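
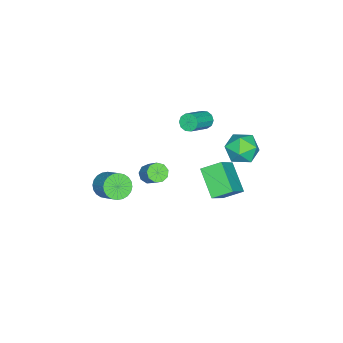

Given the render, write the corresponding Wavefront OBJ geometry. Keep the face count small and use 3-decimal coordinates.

v -4.512 2.008 -0.727
v -3.793 2.09 0.242
v -4.007 0.13 -0.942
v -3.288 0.212 0.027
v -4.489 0.263 0.159
v -4.801 1.424 0.292
v -2.999 0.796 -0.992
v -3.311 1.957 -0.859
v -2.858 1.341 0.078
v -3.778 1.012 0.789
v -4.022 1.208 -1.489
v -4.942 0.879 -0.778
v 2.405 -2.15 1.676
v 2.763 -2.678 1.881
v 3.353 -1.878 2.909
v 2.995 -1.35 2.704
v 2.997 -2.443 1.564
v 3.587 -1.644 2.593
v 2.954 -2.071 1.3
v 3.544 -1.272 2.329
v 2.654 -1.736 1.211
v 3.244 -0.937 2.24
v 2.238 -1.594 1.34
v 2.828 -0.795 2.369
v 1.9 -1.713 1.626
v 2.489 -0.913 2.655
v 1.798 -2.035 1.935
v 2.388 -1.236 2.964
v 1.98 -2.412 2.123
v 2.57 -1.612 3.151
v 2.362 -2.665 2.101
v 2.951 -1.866 3.13
v 3.425 -4.431 0.574
v 4.157 -4.955 0.574
v 4.947 -3.853 1.665
v 4.215 -3.329 1.666
v 4.227 -4.739 0.305
v 5.016 -3.637 1.396
v 4.175 -4.476 0.078
v 4.964 -3.375 1.169
v 4.008 -4.207 -0.074
v 4.798 -3.105 1.018
v 3.753 -3.971 -0.127
v 4.543 -2.87 0.964
v 3.448 -3.806 -0.073
v 4.238 -2.704 1.018
v 3.139 -3.736 0.079
v 3.929 -2.634 1.17
v 2.874 -3.771 0.307
v 3.664 -2.67 1.398
v 2.693 -3.907 0.575
v 3.483 -2.805 1.666
v 2.624 -4.123 0.844
v 3.413 -3.021 1.935
v 2.676 -4.385 1.071
v 3.465 -3.284 2.162
v 2.842 -4.655 1.222
v 3.632 -3.553 2.314
v 3.097 -4.89 1.276
v 3.887 -3.789 2.367
v 3.402 -5.056 1.222
v 4.192 -3.954 2.313
v 3.711 -5.126 1.07
v 4.501 -4.024 2.161
v 3.976 -5.09 0.842
v 4.766 -3.989 1.933
v -2.981 -1.013 2.488
v -2.643 -1.06 1.946
v -1.082 -1.414 2.95
v -1.419 -1.367 3.492
v -2.633 -0.682 2.064
v -1.072 -1.037 3.068
v -2.756 -0.431 2.344
v -1.195 -0.785 3.348
v -2.965 -0.402 2.679
v -1.403 -0.756 3.683
v -3.18 -0.607 2.941
v -1.618 -0.961 3.945
v -3.318 -0.966 3.03
v -1.757 -1.32 4.034
v -3.328 -1.343 2.912
v -1.767 -1.698 3.916
v -3.205 -1.595 2.632
v -1.644 -1.949 3.636
v -2.997 -1.624 2.297
v -1.435 -1.978 3.301
v -2.782 -1.419 2.035
v -1.22 -1.773 3.039
v -1.543 0.888 -3.297
v -2.789 -0.398 -2.07
v -2.078 2.022 -2.651
v -3.323 0.736 -1.424
v 0.003 0.784 -1.836
v -1.242 -0.502 -0.609
v -0.531 1.918 -1.19
v -1.777 0.632 0.037
f 1 12 6
f 1 6 2
f 1 2 8
f 1 8 11
f 1 11 12
f 2 6 10
f 6 12 5
f 12 11 3
f 11 8 7
f 8 2 9
f 4 10 5
f 4 5 3
f 4 3 7
f 4 7 9
f 4 9 10
f 5 10 6
f 3 5 12
f 7 3 11
f 9 7 8
f 10 9 2
f 14 13 17
f 14 17 15
f 15 17 18
f 15 18 16
f 17 13 19
f 17 19 18
f 18 19 20
f 18 20 16
f 19 13 21
f 19 21 20
f 20 21 22
f 20 22 16
f 21 13 23
f 21 23 22
f 22 23 24
f 22 24 16
f 23 13 25
f 23 25 24
f 24 25 26
f 24 26 16
f 25 13 27
f 25 27 26
f 26 27 28
f 26 28 16
f 27 13 29
f 27 29 28
f 28 29 30
f 28 30 16
f 29 13 31
f 29 31 30
f 30 31 32
f 30 32 16
f 31 13 14
f 31 14 32
f 32 14 15
f 32 15 16
f 34 33 37
f 34 37 35
f 35 37 38
f 35 38 36
f 37 33 39
f 37 39 38
f 38 39 40
f 38 40 36
f 39 33 41
f 39 41 40
f 40 41 42
f 40 42 36
f 41 33 43
f 41 43 42
f 42 43 44
f 42 44 36
f 43 33 45
f 43 45 44
f 44 45 46
f 44 46 36
f 45 33 47
f 45 47 46
f 46 47 48
f 46 48 36
f 47 33 49
f 47 49 48
f 48 49 50
f 48 50 36
f 49 33 51
f 49 51 50
f 50 51 52
f 50 52 36
f 51 33 53
f 51 53 52
f 52 53 54
f 52 54 36
f 53 33 55
f 53 55 54
f 54 55 56
f 54 56 36
f 55 33 57
f 55 57 56
f 56 57 58
f 56 58 36
f 57 33 59
f 57 59 58
f 58 59 60
f 58 60 36
f 59 33 61
f 59 61 60
f 60 61 62
f 60 62 36
f 61 33 63
f 61 63 62
f 62 63 64
f 62 64 36
f 63 33 65
f 63 65 64
f 64 65 66
f 64 66 36
f 65 33 34
f 65 34 66
f 66 34 35
f 66 35 36
f 68 67 71
f 68 71 69
f 69 71 72
f 69 72 70
f 71 67 73
f 71 73 72
f 72 73 74
f 72 74 70
f 73 67 75
f 73 75 74
f 74 75 76
f 74 76 70
f 75 67 77
f 75 77 76
f 76 77 78
f 76 78 70
f 77 67 79
f 77 79 78
f 78 79 80
f 78 80 70
f 79 67 81
f 79 81 80
f 80 81 82
f 80 82 70
f 81 67 83
f 81 83 82
f 82 83 84
f 82 84 70
f 83 67 85
f 83 85 84
f 84 85 86
f 84 86 70
f 85 67 87
f 85 87 86
f 86 87 88
f 86 88 70
f 87 67 68
f 87 68 88
f 88 68 69
f 88 69 70
f 90 92 89
f 93 90 89
f 89 92 91
f 91 93 89
f 90 96 92
f 94 90 93
f 94 96 90
f 92 96 91
f 95 93 91
f 91 96 95
f 95 94 93
f 96 94 95



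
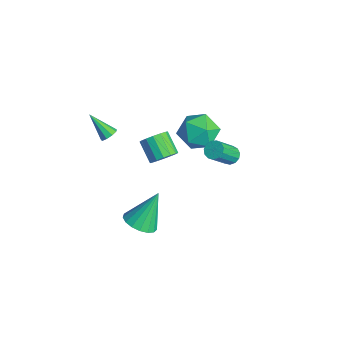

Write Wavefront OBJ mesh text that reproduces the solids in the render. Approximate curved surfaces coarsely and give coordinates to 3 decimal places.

v -1.523 -1.153 -0.365
v -1.072 -1.378 0.23
v -2.185 -1.473 1.04
v -2.637 -1.247 0.445
v -1.086 -0.976 0.256
v -2.2 -1.07 1.066
v -1.218 -0.621 0.117
v -2.331 -0.715 0.926
v -1.432 -0.408 -0.152
v -2.545 -0.502 0.658
v -1.67 -0.395 -0.478
v -2.783 -0.489 0.332
v -1.869 -0.585 -0.774
v -2.982 -0.679 0.036
v -1.975 -0.927 -0.96
v -3.088 -1.022 -0.15
v -1.96 -1.33 -0.986
v -3.074 -1.424 -0.176
v -1.829 -1.685 -0.846
v -2.942 -1.779 -0.037
v -1.615 -1.898 -0.578
v -2.728 -1.992 0.232
v -1.377 -1.911 -0.252
v -2.49 -2.005 0.558
v -1.178 -1.721 0.044
v -2.291 -1.815 0.854
v -2.847 -3.615 1.406
v -2.476 -3.584 1.754
v -3.833 -4.265 2.514
v -2.666 -3.292 1.756
v -2.941 -3.151 1.594
v -3.172 -3.227 1.344
v -3.251 -3.485 1.123
v -3.141 -3.804 1.034
v -2.893 -4.034 1.119
v -2.624 -4.069 1.338
v -2.459 -3.891 1.589
v 3.027 -4.431 0.293
v 3.819 -4.782 0.602
v 2.813 -3.349 2.067
v 3.941 -4.415 0.392
v 3.854 -4.051 0.16
v 3.577 -3.774 -0.042
v 3.174 -3.648 -0.167
v 2.738 -3.702 -0.187
v 2.367 -3.922 -0.097
v 2.148 -4.259 0.082
v 2.13 -4.636 0.309
v 2.317 -4.966 0.533
v 2.667 -5.173 0.702
v 3.1 -5.21 0.777
v 3.515 -5.069 0.741
v -1.731 2.698 -2.061
v -1.284 2.487 -2.365
v -0.863 1.331 -0.943
v -1.309 1.542 -0.639
v -1.168 2.74 -2.194
v -0.746 1.584 -0.772
v -1.23 2.979 -1.98
v -0.808 1.823 -0.559
v -1.451 3.13 -1.793
v -1.03 1.974 -0.371
v -1.761 3.143 -1.69
v -1.34 1.987 -0.268
v -2.061 3.015 -1.705
v -1.64 1.859 -0.283
v -2.257 2.786 -1.833
v -1.835 1.63 -0.411
v -2.285 2.53 -2.033
v -1.864 1.374 -0.612
v -2.137 2.327 -2.242
v -1.716 1.17 -0.821
v -1.861 2.241 -2.394
v -1.439 1.085 -0.972
v -1.543 2.301 -2.439
v -1.121 1.145 -1.018
v -3.271 2.303 -2.085
v -2.309 1.805 -1.48
v -4.531 1.475 -0.76
v -3.569 0.977 -0.155
v -3.746 2.205 -0.137
v -2.967 2.717 -0.956
v -3.873 0.563 -1.284
v -3.094 1.075 -2.103
v -2.681 0.73 -0.986
v -2.602 1.745 -0.276
v -4.238 1.535 -1.964
v -4.159 2.55 -1.254
f 2 1 5
f 2 5 3
f 3 5 6
f 3 6 4
f 5 1 7
f 5 7 6
f 6 7 8
f 6 8 4
f 7 1 9
f 7 9 8
f 8 9 10
f 8 10 4
f 9 1 11
f 9 11 10
f 10 11 12
f 10 12 4
f 11 1 13
f 11 13 12
f 12 13 14
f 12 14 4
f 13 1 15
f 13 15 14
f 14 15 16
f 14 16 4
f 15 1 17
f 15 17 16
f 16 17 18
f 16 18 4
f 17 1 19
f 17 19 18
f 18 19 20
f 18 20 4
f 19 1 21
f 19 21 20
f 20 21 22
f 20 22 4
f 21 1 23
f 21 23 22
f 22 23 24
f 22 24 4
f 23 1 25
f 23 25 24
f 24 25 26
f 24 26 4
f 25 1 2
f 25 2 26
f 26 2 3
f 26 3 4
f 28 27 30
f 28 30 29
f 30 27 31
f 30 31 29
f 31 27 32
f 31 32 29
f 32 27 33
f 32 33 29
f 33 27 34
f 33 34 29
f 34 27 35
f 34 35 29
f 35 27 36
f 35 36 29
f 36 27 37
f 36 37 29
f 37 27 28
f 37 28 29
f 39 38 41
f 39 41 40
f 41 38 42
f 41 42 40
f 42 38 43
f 42 43 40
f 43 38 44
f 43 44 40
f 44 38 45
f 44 45 40
f 45 38 46
f 45 46 40
f 46 38 47
f 46 47 40
f 47 38 48
f 47 48 40
f 48 38 49
f 48 49 40
f 49 38 50
f 49 50 40
f 50 38 51
f 50 51 40
f 51 38 52
f 51 52 40
f 52 38 39
f 52 39 40
f 54 53 57
f 54 57 55
f 55 57 58
f 55 58 56
f 57 53 59
f 57 59 58
f 58 59 60
f 58 60 56
f 59 53 61
f 59 61 60
f 60 61 62
f 60 62 56
f 61 53 63
f 61 63 62
f 62 63 64
f 62 64 56
f 63 53 65
f 63 65 64
f 64 65 66
f 64 66 56
f 65 53 67
f 65 67 66
f 66 67 68
f 66 68 56
f 67 53 69
f 67 69 68
f 68 69 70
f 68 70 56
f 69 53 71
f 69 71 70
f 70 71 72
f 70 72 56
f 71 53 73
f 71 73 72
f 72 73 74
f 72 74 56
f 73 53 75
f 73 75 74
f 74 75 76
f 74 76 56
f 75 53 54
f 75 54 76
f 76 54 55
f 76 55 56
f 77 88 82
f 77 82 78
f 77 78 84
f 77 84 87
f 77 87 88
f 78 82 86
f 82 88 81
f 88 87 79
f 87 84 83
f 84 78 85
f 80 86 81
f 80 81 79
f 80 79 83
f 80 83 85
f 80 85 86
f 81 86 82
f 79 81 88
f 83 79 87
f 85 83 84
f 86 85 78



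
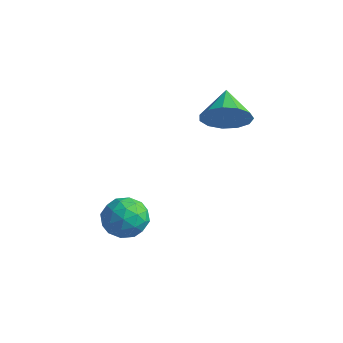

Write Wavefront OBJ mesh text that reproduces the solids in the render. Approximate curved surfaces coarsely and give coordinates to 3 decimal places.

v -0.673 -0.537 -3.609
v 0.182 -0.513 -3.933
v -0.502 -1.967 -3.267
v 0.353 -1.943 -3.591
v 0.141 -1.492 -2.824
v 0.036 -0.608 -3.035
v -0.356 -1.872 -4.165
v -0.461 -0.988 -4.376
v 0.378 -1.337 -4.277
v 0.685 -1.103 -3.448
v -1.005 -1.377 -3.752
v -0.698 -1.143 -2.923
v -0.26 -0.399 -3.801
v -0.06 -2.081 -3.399
v -0.184 -1.816 -2.948
v 0.319 -1.801 -3.139
v -0.346 -0.456 -3.273
v 0.156 -0.441 -3.463
v 0.132 -1.017 -2.811
v -0.476 -2.039 -3.737
v 0.026 -2.024 -3.927
v -0.639 -0.679 -4.061
v -0.136 -0.664 -4.252
v -0.452 -1.463 -4.389
v 0.357 -0.87 -4.193
v 0.458 -1.71 -3.993
v 0.041 -1.668 -4.33
v -0.021 -1.149 -4.454
v 0.538 -0.732 -3.706
v 0.638 -1.572 -3.505
v 0.514 -1.308 -3.054
v 0.452 -0.788 -3.178
v 0.653 -1.216 -3.908
v -0.958 -0.908 -3.695
v -0.858 -1.748 -3.494
v -0.772 -1.692 -4.022
v -0.834 -1.172 -4.146
v -0.778 -0.77 -3.207
v -0.677 -1.61 -3.007
v -0.299 -1.331 -2.746
v -0.361 -0.812 -2.87
v -0.973 -1.264 -3.292
v 0.854 2.836 0.008
v 1.301 3.563 -0.451
v 0.026 3.764 0.672
v 0.881 3.417 -0.769
v 0.453 3.085 -0.84
v 0.151 2.675 -0.642
v 0.072 2.315 -0.237
v 0.242 2.121 0.245
v 0.606 2.154 0.651
v 1.048 2.403 0.854
v 1.429 2.79 0.787
v 1.627 3.191 0.473
v 1.579 3.479 0.012
f 1 38 17
f 38 12 41
f 17 41 6
f 38 41 17
f 1 17 13
f 17 6 18
f 13 18 2
f 17 18 13
f 1 13 22
f 13 2 23
f 22 23 8
f 13 23 22
f 1 22 34
f 22 8 37
f 34 37 11
f 22 37 34
f 1 34 38
f 34 11 42
f 38 42 12
f 34 42 38
f 2 18 29
f 18 6 32
f 29 32 10
f 18 32 29
f 6 41 19
f 41 12 40
f 19 40 5
f 41 40 19
f 12 42 39
f 42 11 35
f 39 35 3
f 42 35 39
f 11 37 36
f 37 8 24
f 36 24 7
f 37 24 36
f 8 23 28
f 23 2 25
f 28 25 9
f 23 25 28
f 4 30 16
f 30 10 31
f 16 31 5
f 30 31 16
f 4 16 14
f 16 5 15
f 14 15 3
f 16 15 14
f 4 14 21
f 14 3 20
f 21 20 7
f 14 20 21
f 4 21 26
f 21 7 27
f 26 27 9
f 21 27 26
f 4 26 30
f 26 9 33
f 30 33 10
f 26 33 30
f 5 31 19
f 31 10 32
f 19 32 6
f 31 32 19
f 3 15 39
f 15 5 40
f 39 40 12
f 15 40 39
f 7 20 36
f 20 3 35
f 36 35 11
f 20 35 36
f 9 27 28
f 27 7 24
f 28 24 8
f 27 24 28
f 10 33 29
f 33 9 25
f 29 25 2
f 33 25 29
f 44 43 46
f 44 46 45
f 46 43 47
f 46 47 45
f 47 43 48
f 47 48 45
f 48 43 49
f 48 49 45
f 49 43 50
f 49 50 45
f 50 43 51
f 50 51 45
f 51 43 52
f 51 52 45
f 52 43 53
f 52 53 45
f 53 43 54
f 53 54 45
f 54 43 55
f 54 55 45
f 55 43 44
f 55 44 45



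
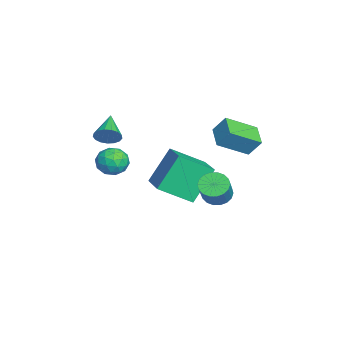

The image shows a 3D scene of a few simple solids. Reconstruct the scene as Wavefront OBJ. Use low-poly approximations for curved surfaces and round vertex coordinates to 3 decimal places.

v -2.082 -3.065 1.992
v -1.826 -2.898 2.497
v -3.278 -2.975 2.568
v -1.873 -2.655 2.361
v -1.968 -2.506 2.14
v -2.089 -2.485 1.886
v -2.209 -2.597 1.656
v -2.299 -2.816 1.503
v -2.34 -3.093 1.462
v -2.322 -3.363 1.542
v -2.249 -3.565 1.726
v -2.138 -3.652 1.97
v -2.014 -3.605 2.219
v -1.906 -3.435 2.417
v -1.838 -3.179 2.517
v -3.795 -2.537 0.103
v -3.39 -2.393 -0.508
v -3.09 -3.487 0.348
v -2.685 -3.343 -0.263
v -2.657 -2.879 0.321
v -3.093 -2.292 0.17
v -3.387 -3.588 -0.33
v -3.823 -3.001 -0.481
v -3.137 -3.043 -0.775
v -2.687 -2.605 -0.373
v -3.793 -3.275 0.213
v -3.343 -2.837 0.615
v -3.654 -2.382 -0.224
v -2.826 -3.498 0.064
v -2.81 -3.225 0.407
v -2.571 -3.141 0.049
v -3.48 -2.322 0.174
v -3.242 -2.238 -0.185
v -2.811 -2.523 0.303
v -3.238 -3.642 0.025
v -3 -3.558 -0.334
v -3.909 -2.739 -0.209
v -3.67 -2.655 -0.567
v -3.669 -3.357 -0.463
v -3.268 -2.679 -0.74
v -2.853 -3.238 -0.596
v -3.266 -3.382 -0.635
v -3.522 -3.037 -0.724
v -3.003 -2.422 -0.503
v -2.588 -2.98 -0.359
v -2.572 -2.707 -0.016
v -2.828 -2.362 -0.105
v -2.854 -2.804 -0.66
v -3.892 -2.9 0.199
v -3.477 -3.458 0.343
v -3.652 -3.518 -0.055
v -3.908 -3.173 -0.144
v -3.627 -2.642 0.436
v -3.212 -3.201 0.58
v -2.958 -2.843 0.564
v -3.214 -2.498 0.475
v -3.626 -3.076 0.5
v -3.442 -1.481 -1.335
v -4.077 -0.612 0.207
v -3.541 -0.038 -2.189
v -4.176 0.831 -0.647
v -1.864 -1.111 -0.893
v -2.499 -0.242 0.649
v -1.963 0.332 -1.747
v -2.598 1.201 -0.205
v -1.295 2.303 2.272
v -0.886 1.059 3.024
v -1.138 2.799 3.006
v -0.729 1.555 3.758
v -0.291 2.445 1.962
v 0.118 1.201 2.714
v -0.134 2.941 2.696
v 0.275 1.697 3.448
v 0.623 1.228 0.324
v 0.951 0.827 -0.016
v 1.745 0.67 0.937
v 1.417 1.072 1.276
v 1.07 1.069 -0.075
v 1.864 0.912 0.877
v 1.1 1.342 -0.055
v 1.894 1.186 0.897
v 1.036 1.593 0.04
v 1.83 1.437 0.992
v 0.89 1.772 0.191
v 1.684 1.615 1.143
v 0.691 1.843 0.368
v 1.485 1.686 1.321
v 0.478 1.792 0.537
v 1.272 1.636 1.49
v 0.295 1.63 0.663
v 1.089 1.473 1.616
v 0.176 1.388 0.723
v 0.97 1.231 1.675
v 0.146 1.114 0.703
v 0.94 0.958 1.655
v 0.21 0.863 0.608
v 1.004 0.707 1.56
v 0.356 0.685 0.457
v 1.15 0.528 1.409
v 0.555 0.614 0.279
v 1.349 0.457 1.232
v 0.768 0.664 0.11
v 1.562 0.508 1.063
f 2 1 4
f 2 4 3
f 4 1 5
f 4 5 3
f 5 1 6
f 5 6 3
f 6 1 7
f 6 7 3
f 7 1 8
f 7 8 3
f 8 1 9
f 8 9 3
f 9 1 10
f 9 10 3
f 10 1 11
f 10 11 3
f 11 1 12
f 11 12 3
f 12 1 13
f 12 13 3
f 13 1 14
f 13 14 3
f 14 1 15
f 14 15 3
f 15 1 2
f 15 2 3
f 16 53 32
f 53 27 56
f 32 56 21
f 53 56 32
f 16 32 28
f 32 21 33
f 28 33 17
f 32 33 28
f 16 28 37
f 28 17 38
f 37 38 23
f 28 38 37
f 16 37 49
f 37 23 52
f 49 52 26
f 37 52 49
f 16 49 53
f 49 26 57
f 53 57 27
f 49 57 53
f 17 33 44
f 33 21 47
f 44 47 25
f 33 47 44
f 21 56 34
f 56 27 55
f 34 55 20
f 56 55 34
f 27 57 54
f 57 26 50
f 54 50 18
f 57 50 54
f 26 52 51
f 52 23 39
f 51 39 22
f 52 39 51
f 23 38 43
f 38 17 40
f 43 40 24
f 38 40 43
f 19 45 31
f 45 25 46
f 31 46 20
f 45 46 31
f 19 31 29
f 31 20 30
f 29 30 18
f 31 30 29
f 19 29 36
f 29 18 35
f 36 35 22
f 29 35 36
f 19 36 41
f 36 22 42
f 41 42 24
f 36 42 41
f 19 41 45
f 41 24 48
f 45 48 25
f 41 48 45
f 20 46 34
f 46 25 47
f 34 47 21
f 46 47 34
f 18 30 54
f 30 20 55
f 54 55 27
f 30 55 54
f 22 35 51
f 35 18 50
f 51 50 26
f 35 50 51
f 24 42 43
f 42 22 39
f 43 39 23
f 42 39 43
f 25 48 44
f 48 24 40
f 44 40 17
f 48 40 44
f 59 61 58
f 62 59 58
f 58 61 60
f 60 62 58
f 59 65 61
f 63 59 62
f 63 65 59
f 61 65 60
f 64 62 60
f 60 65 64
f 64 63 62
f 65 63 64
f 67 69 66
f 70 67 66
f 66 69 68
f 68 70 66
f 67 73 69
f 71 67 70
f 71 73 67
f 69 73 68
f 72 70 68
f 68 73 72
f 72 71 70
f 73 71 72
f 75 74 78
f 75 78 76
f 76 78 79
f 76 79 77
f 78 74 80
f 78 80 79
f 79 80 81
f 79 81 77
f 80 74 82
f 80 82 81
f 81 82 83
f 81 83 77
f 82 74 84
f 82 84 83
f 83 84 85
f 83 85 77
f 84 74 86
f 84 86 85
f 85 86 87
f 85 87 77
f 86 74 88
f 86 88 87
f 87 88 89
f 87 89 77
f 88 74 90
f 88 90 89
f 89 90 91
f 89 91 77
f 90 74 92
f 90 92 91
f 91 92 93
f 91 93 77
f 92 74 94
f 92 94 93
f 93 94 95
f 93 95 77
f 94 74 96
f 94 96 95
f 95 96 97
f 95 97 77
f 96 74 98
f 96 98 97
f 97 98 99
f 97 99 77
f 98 74 100
f 98 100 99
f 99 100 101
f 99 101 77
f 100 74 102
f 100 102 101
f 101 102 103
f 101 103 77
f 102 74 75
f 102 75 103
f 103 75 76
f 103 76 77



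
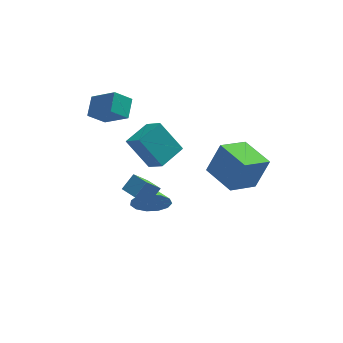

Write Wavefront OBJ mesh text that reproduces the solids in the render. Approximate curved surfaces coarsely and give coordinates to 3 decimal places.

v -3.669 1.988 3.969
v -3.354 3.034 4.596
v -4.793 2.937 2.949
v -4.477 3.984 3.576
v -2.763 2.196 3.164
v -2.447 3.243 3.791
v -3.886 3.146 2.144
v -3.571 4.192 2.771
v -1.228 0.496 0.588
v -2.325 1.188 2.188
v -1.825 1.403 -0.214
v -2.923 2.095 1.386
v -0.037 1.585 0.934
v -1.135 2.277 2.534
v -0.635 2.492 0.132
v -1.732 3.184 1.732
v -1.898 -0.207 -1.735
v -1.408 -0.56 -0.84
v -1.802 0.867 -1.365
v -0.968 -0.459 -1.248
v -0.823 -0.278 -1.811
v -1.02 -0.074 -2.35
v -1.496 0.087 -2.693
v -2.099 0.155 -2.733
v -2.639 0.108 -2.456
v -2.943 -0.039 -1.95
v -2.916 -0.239 -1.376
v -2.566 -0.429 -0.916
v -2.004 -0.549 -0.716
v -2.711 -0.979 -0.266
v -3.476 -1.486 0.778
v -2.079 -0.519 0.421
v -2.845 -1.026 1.464
v -2.155 -1.774 -0.244
v -2.921 -2.281 0.799
v -1.524 -1.314 0.442
v -2.289 -1.821 1.486
v 1.523 -4.273 2.658
v 2.231 -4.098 4.359
v 0.569 -2.646 2.888
v 1.276 -2.472 4.589
v 2.904 -3.368 1.991
v 3.611 -3.194 3.692
v 1.949 -1.742 2.221
v 2.657 -1.567 3.922
f 2 4 1
f 5 2 1
f 1 4 3
f 3 5 1
f 2 8 4
f 6 2 5
f 6 8 2
f 4 8 3
f 7 5 3
f 3 8 7
f 7 6 5
f 8 6 7
f 10 12 9
f 13 10 9
f 9 12 11
f 11 13 9
f 10 16 12
f 14 10 13
f 14 16 10
f 12 16 11
f 15 13 11
f 11 16 15
f 15 14 13
f 16 14 15
f 18 17 20
f 18 20 19
f 20 17 21
f 20 21 19
f 21 17 22
f 21 22 19
f 22 17 23
f 22 23 19
f 23 17 24
f 23 24 19
f 24 17 25
f 24 25 19
f 25 17 26
f 25 26 19
f 26 17 27
f 26 27 19
f 27 17 28
f 27 28 19
f 28 17 29
f 28 29 19
f 29 17 18
f 29 18 19
f 31 33 30
f 34 31 30
f 30 33 32
f 32 34 30
f 31 37 33
f 35 31 34
f 35 37 31
f 33 37 32
f 36 34 32
f 32 37 36
f 36 35 34
f 37 35 36
f 39 41 38
f 42 39 38
f 38 41 40
f 40 42 38
f 39 45 41
f 43 39 42
f 43 45 39
f 41 45 40
f 44 42 40
f 40 45 44
f 44 43 42
f 45 43 44



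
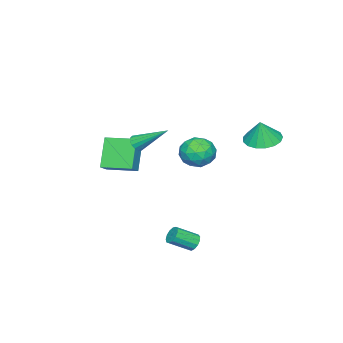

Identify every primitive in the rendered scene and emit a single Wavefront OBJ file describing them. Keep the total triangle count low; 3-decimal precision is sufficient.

v 1.838 2.552 -4.004
v 2.262 2.854 -4.147
v 3.067 2.049 -3.459
v 2.642 1.748 -3.316
v 2.157 2.972 -3.887
v 2.961 2.167 -3.198
v 1.951 2.956 -3.664
v 2.755 2.151 -2.975
v 1.709 2.813 -3.549
v 2.513 2.008 -2.861
v 1.507 2.586 -3.579
v 2.312 1.781 -2.89
v 1.411 2.349 -3.743
v 2.215 1.544 -3.055
v 1.45 2.177 -3.991
v 2.255 1.372 -3.302
v 1.613 2.123 -4.243
v 2.417 1.319 -3.554
v 1.846 2.206 -4.419
v 2.651 1.402 -3.73
v 2.078 2.399 -4.463
v 2.882 1.594 -3.775
v 2.233 2.641 -4.362
v 3.037 1.836 -3.673
v -3.428 3.315 1.389
v -2.48 2.999 1.137
v -3.072 3.345 2.691
v -2.45 3.491 1.118
v -2.643 3.942 1.161
v -3.016 4.25 1.256
v -3.484 4.344 1.381
v -3.938 4.202 1.509
v -4.276 3.857 1.609
v -4.419 3.388 1.658
v -4.336 2.902 1.646
v -4.044 2.511 1.575
v -3.611 2.304 1.462
v -3.136 2.329 1.331
v -2.728 2.58 1.214
v -0.631 -4.156 0.43
v 0.142 -4.001 0.96
v -1.072 -2.48 0.585
v -0.3 -2.325 1.115
v 0.4 -3.735 -1.195
v 1.172 -3.58 -0.665
v -0.042 -2.059 -1.04
v 0.731 -1.904 -0.51
v 2.821 -0.162 2.681
v 3.11 0.118 2.368
v 2.519 1.462 3.859
v 2.865 0.141 2.273
v 2.608 0.083 2.288
v 2.408 -0.041 2.407
v 2.319 -0.198 2.6
v 2.365 -0.345 2.815
v 2.532 -0.443 2.993
v 2.778 -0.466 3.088
v 3.035 -0.408 3.073
v 3.235 -0.283 2.954
v 3.324 -0.127 2.761
v 3.278 0.02 2.546
v 2.056 3.527 2.838
v 2.416 3.898 3.656
v 3.464 2.942 2.484
v 3.824 3.313 3.302
v 3.196 2.578 3.34
v 2.326 2.94 3.558
v 3.554 3.9 2.582
v 2.684 4.262 2.8
v 3.342 4.129 3.497
v 3.12 3.312 3.966
v 2.76 3.528 2.174
v 2.538 2.711 2.643
v 2.112 3.764 3.278
v 3.768 3.076 2.862
v 3.398 2.644 2.884
v 3.61 2.862 3.365
v 2.059 3.201 3.221
v 2.271 3.419 3.701
v 2.729 2.643 3.515
v 3.609 3.421 2.439
v 3.821 3.639 2.919
v 2.27 3.978 2.775
v 2.482 4.196 3.256
v 3.151 4.197 2.625
v 2.868 4.118 3.665
v 3.696 3.774 3.457
v 3.537 4.119 3.034
v 3.026 4.331 3.163
v 2.738 3.637 3.941
v 3.565 3.294 3.733
v 3.196 2.862 3.755
v 2.685 3.074 3.883
v 3.282 3.773 3.848
v 2.315 3.546 2.407
v 3.142 3.203 2.199
v 3.195 3.766 2.257
v 2.684 3.978 2.385
v 2.184 3.066 2.683
v 3.012 2.722 2.475
v 2.854 2.509 2.977
v 2.343 2.721 3.106
v 2.598 3.067 2.292
f 2 1 5
f 2 5 3
f 3 5 6
f 3 6 4
f 5 1 7
f 5 7 6
f 6 7 8
f 6 8 4
f 7 1 9
f 7 9 8
f 8 9 10
f 8 10 4
f 9 1 11
f 9 11 10
f 10 11 12
f 10 12 4
f 11 1 13
f 11 13 12
f 12 13 14
f 12 14 4
f 13 1 15
f 13 15 14
f 14 15 16
f 14 16 4
f 15 1 17
f 15 17 16
f 16 17 18
f 16 18 4
f 17 1 19
f 17 19 18
f 18 19 20
f 18 20 4
f 19 1 21
f 19 21 20
f 20 21 22
f 20 22 4
f 21 1 23
f 21 23 22
f 22 23 24
f 22 24 4
f 23 1 2
f 23 2 24
f 24 2 3
f 24 3 4
f 26 25 28
f 26 28 27
f 28 25 29
f 28 29 27
f 29 25 30
f 29 30 27
f 30 25 31
f 30 31 27
f 31 25 32
f 31 32 27
f 32 25 33
f 32 33 27
f 33 25 34
f 33 34 27
f 34 25 35
f 34 35 27
f 35 25 36
f 35 36 27
f 36 25 37
f 36 37 27
f 37 25 38
f 37 38 27
f 38 25 39
f 38 39 27
f 39 25 26
f 39 26 27
f 41 43 40
f 44 41 40
f 40 43 42
f 42 44 40
f 41 47 43
f 45 41 44
f 45 47 41
f 43 47 42
f 46 44 42
f 42 47 46
f 46 45 44
f 47 45 46
f 49 48 51
f 49 51 50
f 51 48 52
f 51 52 50
f 52 48 53
f 52 53 50
f 53 48 54
f 53 54 50
f 54 48 55
f 54 55 50
f 55 48 56
f 55 56 50
f 56 48 57
f 56 57 50
f 57 48 58
f 57 58 50
f 58 48 59
f 58 59 50
f 59 48 60
f 59 60 50
f 60 48 61
f 60 61 50
f 61 48 49
f 61 49 50
f 62 99 78
f 99 73 102
f 78 102 67
f 99 102 78
f 62 78 74
f 78 67 79
f 74 79 63
f 78 79 74
f 62 74 83
f 74 63 84
f 83 84 69
f 74 84 83
f 62 83 95
f 83 69 98
f 95 98 72
f 83 98 95
f 62 95 99
f 95 72 103
f 99 103 73
f 95 103 99
f 63 79 90
f 79 67 93
f 90 93 71
f 79 93 90
f 67 102 80
f 102 73 101
f 80 101 66
f 102 101 80
f 73 103 100
f 103 72 96
f 100 96 64
f 103 96 100
f 72 98 97
f 98 69 85
f 97 85 68
f 98 85 97
f 69 84 89
f 84 63 86
f 89 86 70
f 84 86 89
f 65 91 77
f 91 71 92
f 77 92 66
f 91 92 77
f 65 77 75
f 77 66 76
f 75 76 64
f 77 76 75
f 65 75 82
f 75 64 81
f 82 81 68
f 75 81 82
f 65 82 87
f 82 68 88
f 87 88 70
f 82 88 87
f 65 87 91
f 87 70 94
f 91 94 71
f 87 94 91
f 66 92 80
f 92 71 93
f 80 93 67
f 92 93 80
f 64 76 100
f 76 66 101
f 100 101 73
f 76 101 100
f 68 81 97
f 81 64 96
f 97 96 72
f 81 96 97
f 70 88 89
f 88 68 85
f 89 85 69
f 88 85 89
f 71 94 90
f 94 70 86
f 90 86 63
f 94 86 90



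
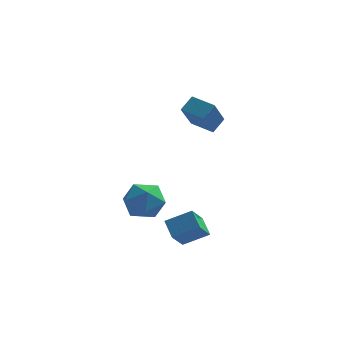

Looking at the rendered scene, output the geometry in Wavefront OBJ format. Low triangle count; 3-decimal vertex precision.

v -1.954 -3.273 -0.854
v -1.333 -2.645 -0.619
v -0.887 -4.295 -0.941
v -0.266 -3.667 -0.706
v -0.882 -3.953 -0.093
v -1.541 -3.321 -0.039
v -0.679 -3.619 -1.521
v -1.338 -2.987 -1.467
v -0.544 -2.858 -1.031
v -0.67 -3.065 -0.149
v -1.55 -3.875 -1.411
v -1.676 -4.082 -0.529
v -0.207 -4.182 -1.407
v 0.773 -3.975 -0.884
v 0.03 -3.384 -2.17
v 1.011 -3.176 -1.648
v 0.189 -4.784 -1.912
v 1.17 -4.576 -1.39
v 0.427 -3.985 -2.676
v 1.407 -3.778 -2.153
v 0.744 0.606 1.174
v 0.552 -0.508 2.348
v -0.196 1.013 1.406
v -0.388 -0.101 2.581
v 1.088 1.101 1.699
v 0.896 -0.013 2.874
v 0.148 1.508 1.932
v -0.044 0.394 3.106
f 1 12 6
f 1 6 2
f 1 2 8
f 1 8 11
f 1 11 12
f 2 6 10
f 6 12 5
f 12 11 3
f 11 8 7
f 8 2 9
f 4 10 5
f 4 5 3
f 4 3 7
f 4 7 9
f 4 9 10
f 5 10 6
f 3 5 12
f 7 3 11
f 9 7 8
f 10 9 2
f 14 16 13
f 17 14 13
f 13 16 15
f 15 17 13
f 14 20 16
f 18 14 17
f 18 20 14
f 16 20 15
f 19 17 15
f 15 20 19
f 19 18 17
f 20 18 19
f 22 24 21
f 25 22 21
f 21 24 23
f 23 25 21
f 22 28 24
f 26 22 25
f 26 28 22
f 24 28 23
f 27 25 23
f 23 28 27
f 27 26 25
f 28 26 27



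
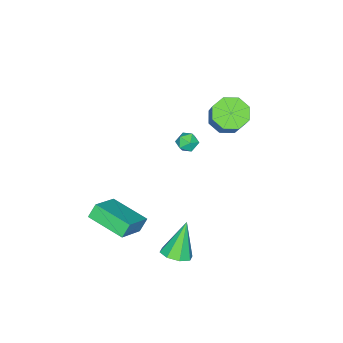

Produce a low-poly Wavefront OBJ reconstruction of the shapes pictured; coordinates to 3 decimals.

v -3.459 1.888 2.688
v -2.644 1.97 2.131
v -1.686 2.795 3.656
v -2.501 2.712 4.212
v -3.092 2.58 2.083
v -2.134 3.404 3.607
v -3.754 2.784 2.389
v -2.796 3.608 3.913
v -4.244 2.463 2.87
v -3.286 3.288 4.394
v -4.274 1.805 3.244
v -3.316 2.63 4.769
v -3.826 1.196 3.293
v -2.868 2.02 4.817
v -3.164 0.992 2.987
v -2.206 1.816 4.511
v -2.674 1.312 2.506
v -1.716 2.137 4.03
v -2.733 0.182 0.228
v -2.422 -0.254 -0.162
v -3.678 -0.166 -0.138
v -3.367 -0.602 -0.528
v -3.36 -0.682 0.13
v -2.776 -0.466 0.356
v -3.324 0.046 -0.656
v -2.74 0.262 -0.43
v -2.787 -0.337 -0.708
v -2.809 -0.788 -0.223
v -3.291 0.368 -0.077
v -3.313 -0.083 0.408
v 2.461 2.821 -3.072
v 3.208 2.789 -2.69
v 1.519 2.819 -1.228
v 3.009 3.392 -2.79
v 2.489 3.661 -3.056
v 1.952 3.438 -3.331
v 1.714 2.854 -3.454
v 1.913 2.251 -3.353
v 2.433 1.982 -3.087
v 2.97 2.205 -2.813
v 1.492 -1.592 -1.914
v 3.127 -1.485 -0.913
v 1.584 0.513 -2.288
v 3.219 0.62 -1.288
v 1.941 -1.74 -2.632
v 3.576 -1.633 -1.632
v 2.033 0.365 -3.007
v 3.668 0.472 -2.006
f 2 1 5
f 2 5 3
f 3 5 6
f 3 6 4
f 5 1 7
f 5 7 6
f 6 7 8
f 6 8 4
f 7 1 9
f 7 9 8
f 8 9 10
f 8 10 4
f 9 1 11
f 9 11 10
f 10 11 12
f 10 12 4
f 11 1 13
f 11 13 12
f 12 13 14
f 12 14 4
f 13 1 15
f 13 15 14
f 14 15 16
f 14 16 4
f 15 1 17
f 15 17 16
f 16 17 18
f 16 18 4
f 17 1 2
f 17 2 18
f 18 2 3
f 18 3 4
f 19 30 24
f 19 24 20
f 19 20 26
f 19 26 29
f 19 29 30
f 20 24 28
f 24 30 23
f 30 29 21
f 29 26 25
f 26 20 27
f 22 28 23
f 22 23 21
f 22 21 25
f 22 25 27
f 22 27 28
f 23 28 24
f 21 23 30
f 25 21 29
f 27 25 26
f 28 27 20
f 32 31 34
f 32 34 33
f 34 31 35
f 34 35 33
f 35 31 36
f 35 36 33
f 36 31 37
f 36 37 33
f 37 31 38
f 37 38 33
f 38 31 39
f 38 39 33
f 39 31 40
f 39 40 33
f 40 31 32
f 40 32 33
f 42 44 41
f 45 42 41
f 41 44 43
f 43 45 41
f 42 48 44
f 46 42 45
f 46 48 42
f 44 48 43
f 47 45 43
f 43 48 47
f 47 46 45
f 48 46 47



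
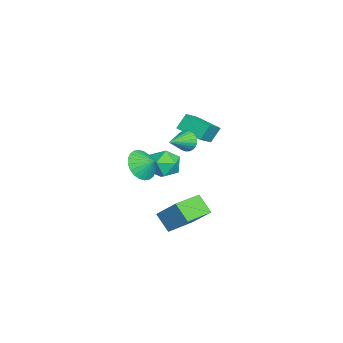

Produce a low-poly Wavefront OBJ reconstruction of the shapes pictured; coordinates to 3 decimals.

v -2.877 1.081 -2.458
v -1.781 0.814 -2.322
v -3.179 -0.554 -3.238
v -2.083 -0.821 -3.102
v -2.763 -0.734 -2.197
v -2.576 0.277 -1.714
v -2.384 -0.017 -3.846
v -2.197 0.994 -3.363
v -1.477 0.136 -3.18
v -1.711 -0.307 -2.16
v -3.249 0.567 -3.4
v -3.483 0.124 -2.38
v 2.988 1.551 -3.988
v 2.198 0.917 -3.081
v 3.686 2.582 -2.66
v 2.896 1.948 -1.753
v 4.424 0.192 -3.687
v 3.634 -0.442 -2.78
v 5.122 1.223 -2.359
v 4.332 0.589 -1.452
v 0.445 1.347 1.075
v 0.884 1.474 0.506
v 1.555 0.333 1.705
v 0.968 1.677 0.686
v 0.972 1.831 0.926
v 0.896 1.91 1.189
v 0.751 1.905 1.434
v 0.56 1.814 1.625
v 0.351 1.652 1.732
v 0.157 1.444 1.739
v 0.007 1.221 1.645
v -0.077 1.018 1.464
v -0.081 0.864 1.224
v -0.005 0.784 0.961
v 0.14 0.79 0.716
v 0.331 0.881 0.525
v 0.539 1.043 0.418
v 0.734 1.251 0.411
v 2.36 -1.199 0.411
v 3.321 -1.641 0.252
v 2.78 -0.501 1.009
v 3.306 -1.364 -0.061
v 3.146 -1.063 -0.301
v 2.867 -0.782 -0.433
v 2.511 -0.564 -0.437
v 2.131 -0.443 -0.311
v 1.787 -0.438 -0.075
v 1.53 -0.548 0.235
v 1.399 -0.757 0.571
v 1.414 -1.033 0.884
v 1.574 -1.335 1.124
v 1.853 -1.616 1.256
v 2.209 -1.834 1.26
v 2.588 -1.955 1.134
v 2.933 -1.96 0.898
v 3.19 -1.85 0.588
v -4.346 2.154 0.014
v -3.098 1.46 1.059
v -3.32 3.477 -0.334
v -2.072 2.783 0.712
v -3.908 1.577 -0.892
v -2.66 0.883 0.154
v -2.882 2.9 -1.239
v -1.634 2.206 -0.194
f 1 12 6
f 1 6 2
f 1 2 8
f 1 8 11
f 1 11 12
f 2 6 10
f 6 12 5
f 12 11 3
f 11 8 7
f 8 2 9
f 4 10 5
f 4 5 3
f 4 3 7
f 4 7 9
f 4 9 10
f 5 10 6
f 3 5 12
f 7 3 11
f 9 7 8
f 10 9 2
f 14 16 13
f 17 14 13
f 13 16 15
f 15 17 13
f 14 20 16
f 18 14 17
f 18 20 14
f 16 20 15
f 19 17 15
f 15 20 19
f 19 18 17
f 20 18 19
f 22 21 24
f 22 24 23
f 24 21 25
f 24 25 23
f 25 21 26
f 25 26 23
f 26 21 27
f 26 27 23
f 27 21 28
f 27 28 23
f 28 21 29
f 28 29 23
f 29 21 30
f 29 30 23
f 30 21 31
f 30 31 23
f 31 21 32
f 31 32 23
f 32 21 33
f 32 33 23
f 33 21 34
f 33 34 23
f 34 21 35
f 34 35 23
f 35 21 36
f 35 36 23
f 36 21 37
f 36 37 23
f 37 21 38
f 37 38 23
f 38 21 22
f 38 22 23
f 40 39 42
f 40 42 41
f 42 39 43
f 42 43 41
f 43 39 44
f 43 44 41
f 44 39 45
f 44 45 41
f 45 39 46
f 45 46 41
f 46 39 47
f 46 47 41
f 47 39 48
f 47 48 41
f 48 39 49
f 48 49 41
f 49 39 50
f 49 50 41
f 50 39 51
f 50 51 41
f 51 39 52
f 51 52 41
f 52 39 53
f 52 53 41
f 53 39 54
f 53 54 41
f 54 39 55
f 54 55 41
f 55 39 56
f 55 56 41
f 56 39 40
f 56 40 41
f 58 60 57
f 61 58 57
f 57 60 59
f 59 61 57
f 58 64 60
f 62 58 61
f 62 64 58
f 60 64 59
f 63 61 59
f 59 64 63
f 63 62 61
f 64 62 63



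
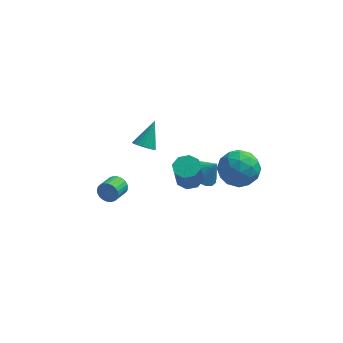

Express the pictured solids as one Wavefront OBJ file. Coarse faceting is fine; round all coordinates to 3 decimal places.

v -2.729 1.305 -2.59
v -2.512 1.062 -3.14
v -2.893 0.091 -2.861
v -3.111 0.335 -2.31
v -2.315 1.027 -2.99
v -2.696 0.056 -2.711
v -2.181 1.035 -2.779
v -2.563 0.064 -2.5
v -2.131 1.084 -2.54
v -2.512 0.113 -2.261
v -2.171 1.167 -2.308
v -2.553 0.196 -2.029
v -2.297 1.271 -2.119
v -2.679 0.3 -1.84
v -2.489 1.38 -2.001
v -2.87 0.409 -1.722
v -2.717 1.478 -1.973
v -3.098 0.507 -1.694
v -2.947 1.549 -2.039
v -3.328 0.578 -1.76
v -3.144 1.584 -2.189
v -3.525 0.613 -1.91
v -3.277 1.576 -2.4
v -3.659 0.605 -2.121
v -3.328 1.527 -2.639
v -3.709 0.556 -2.36
v -3.287 1.444 -2.871
v -3.669 0.473 -2.592
v -3.161 1.34 -3.06
v -3.543 0.369 -2.781
v -2.97 1.231 -3.178
v -3.351 0.26 -2.899
v -2.742 1.133 -3.206
v -3.123 0.162 -2.927
v -1.54 3.3 -0.952
v -0.904 3.296 -1.191
v -1.06 4.38 0.312
v -1.03 3.527 -1.34
v -1.258 3.713 -1.412
v -1.541 3.817 -1.393
v -1.825 3.819 -1.287
v -2.052 3.718 -1.114
v -2.177 3.534 -0.909
v -2.177 3.304 -0.713
v -2.05 3.073 -0.564
v -1.823 2.887 -0.491
v -1.539 2.783 -0.51
v -1.256 2.781 -0.617
v -1.029 2.882 -0.789
v -0.903 3.066 -0.994
v 1.535 -3.014 2.723
v 2.26 -3.096 2.734
v 2.17 -3.688 4.228
v 1.445 -3.606 4.217
v 2.099 -2.596 2.922
v 2.009 -3.188 4.417
v 1.607 -2.34 2.994
v 1.517 -2.932 4.489
v 1.073 -2.479 2.907
v 0.983 -3.072 4.401
v 0.81 -2.932 2.712
v 0.72 -3.524 4.206
v 0.971 -3.432 2.523
v 0.881 -4.024 4.018
v 1.463 -3.688 2.451
v 1.373 -4.28 3.946
v 1.997 -3.548 2.539
v 1.907 -4.141 4.033
v 2.117 -2.046 2.207
v 2.624 -2.609 1.781
v 2.823 -2.094 3.113
v 2.78 -2.237 1.679
v 2.785 -1.821 1.697
v 2.636 -1.457 1.833
v 2.369 -1.227 2.054
v 2.043 -1.185 2.311
v 1.734 -1.34 2.543
v 1.513 -1.657 2.699
v 1.43 -2.062 2.742
v 1.505 -2.464 2.662
v 1.719 -2.77 2.478
v 2.025 -2.91 2.233
v 2.351 -2.852 1.981
v 2.428 2.968 -2.174
v 3.039 3.6 -1.284
v 4.181 2.6 -3.116
v 4.792 3.232 -2.226
v 4.259 2.132 -1.958
v 3.175 2.36 -1.376
v 4.045 3.84 -3.024
v 2.961 4.068 -2.442
v 4.038 4.139 -1.809
v 4.17 3.083 -1.15
v 3.05 3.117 -3.25
v 3.182 2.061 -2.591
v 2.579 3.317 -1.646
v 4.641 2.883 -2.754
v 4.327 2.237 -2.597
v 4.686 2.608 -2.073
v 2.659 2.588 -1.701
v 3.018 2.959 -1.177
v 3.735 2.096 -1.574
v 4.202 3.241 -3.223
v 4.561 3.612 -2.699
v 2.534 3.592 -2.327
v 2.893 3.963 -1.803
v 3.485 4.104 -2.826
v 3.526 4.005 -1.431
v 4.557 3.788 -1.985
v 4.118 4.146 -2.454
v 3.481 4.28 -2.112
v 3.603 3.384 -1.044
v 4.634 3.167 -1.598
v 4.321 2.521 -1.441
v 3.683 2.655 -1.099
v 4.191 3.701 -1.353
v 2.586 3.033 -2.802
v 3.617 2.816 -3.356
v 3.537 3.545 -3.301
v 2.899 3.679 -2.959
v 2.663 2.412 -2.415
v 3.694 2.195 -2.969
v 3.739 1.92 -2.288
v 3.102 2.054 -1.946
v 3.029 2.499 -3.047
f 2 1 5
f 2 5 3
f 3 5 6
f 3 6 4
f 5 1 7
f 5 7 6
f 6 7 8
f 6 8 4
f 7 1 9
f 7 9 8
f 8 9 10
f 8 10 4
f 9 1 11
f 9 11 10
f 10 11 12
f 10 12 4
f 11 1 13
f 11 13 12
f 12 13 14
f 12 14 4
f 13 1 15
f 13 15 14
f 14 15 16
f 14 16 4
f 15 1 17
f 15 17 16
f 16 17 18
f 16 18 4
f 17 1 19
f 17 19 18
f 18 19 20
f 18 20 4
f 19 1 21
f 19 21 20
f 20 21 22
f 20 22 4
f 21 1 23
f 21 23 22
f 22 23 24
f 22 24 4
f 23 1 25
f 23 25 24
f 24 25 26
f 24 26 4
f 25 1 27
f 25 27 26
f 26 27 28
f 26 28 4
f 27 1 29
f 27 29 28
f 28 29 30
f 28 30 4
f 29 1 31
f 29 31 30
f 30 31 32
f 30 32 4
f 31 1 33
f 31 33 32
f 32 33 34
f 32 34 4
f 33 1 2
f 33 2 34
f 34 2 3
f 34 3 4
f 36 35 38
f 36 38 37
f 38 35 39
f 38 39 37
f 39 35 40
f 39 40 37
f 40 35 41
f 40 41 37
f 41 35 42
f 41 42 37
f 42 35 43
f 42 43 37
f 43 35 44
f 43 44 37
f 44 35 45
f 44 45 37
f 45 35 46
f 45 46 37
f 46 35 47
f 46 47 37
f 47 35 48
f 47 48 37
f 48 35 49
f 48 49 37
f 49 35 50
f 49 50 37
f 50 35 36
f 50 36 37
f 52 51 55
f 52 55 53
f 53 55 56
f 53 56 54
f 55 51 57
f 55 57 56
f 56 57 58
f 56 58 54
f 57 51 59
f 57 59 58
f 58 59 60
f 58 60 54
f 59 51 61
f 59 61 60
f 60 61 62
f 60 62 54
f 61 51 63
f 61 63 62
f 62 63 64
f 62 64 54
f 63 51 65
f 63 65 64
f 64 65 66
f 64 66 54
f 65 51 67
f 65 67 66
f 66 67 68
f 66 68 54
f 67 51 52
f 67 52 68
f 68 52 53
f 68 53 54
f 70 69 72
f 70 72 71
f 72 69 73
f 72 73 71
f 73 69 74
f 73 74 71
f 74 69 75
f 74 75 71
f 75 69 76
f 75 76 71
f 76 69 77
f 76 77 71
f 77 69 78
f 77 78 71
f 78 69 79
f 78 79 71
f 79 69 80
f 79 80 71
f 80 69 81
f 80 81 71
f 81 69 82
f 81 82 71
f 82 69 83
f 82 83 71
f 83 69 70
f 83 70 71
f 84 121 100
f 121 95 124
f 100 124 89
f 121 124 100
f 84 100 96
f 100 89 101
f 96 101 85
f 100 101 96
f 84 96 105
f 96 85 106
f 105 106 91
f 96 106 105
f 84 105 117
f 105 91 120
f 117 120 94
f 105 120 117
f 84 117 121
f 117 94 125
f 121 125 95
f 117 125 121
f 85 101 112
f 101 89 115
f 112 115 93
f 101 115 112
f 89 124 102
f 124 95 123
f 102 123 88
f 124 123 102
f 95 125 122
f 125 94 118
f 122 118 86
f 125 118 122
f 94 120 119
f 120 91 107
f 119 107 90
f 120 107 119
f 91 106 111
f 106 85 108
f 111 108 92
f 106 108 111
f 87 113 99
f 113 93 114
f 99 114 88
f 113 114 99
f 87 99 97
f 99 88 98
f 97 98 86
f 99 98 97
f 87 97 104
f 97 86 103
f 104 103 90
f 97 103 104
f 87 104 109
f 104 90 110
f 109 110 92
f 104 110 109
f 87 109 113
f 109 92 116
f 113 116 93
f 109 116 113
f 88 114 102
f 114 93 115
f 102 115 89
f 114 115 102
f 86 98 122
f 98 88 123
f 122 123 95
f 98 123 122
f 90 103 119
f 103 86 118
f 119 118 94
f 103 118 119
f 92 110 111
f 110 90 107
f 111 107 91
f 110 107 111
f 93 116 112
f 116 92 108
f 112 108 85
f 116 108 112



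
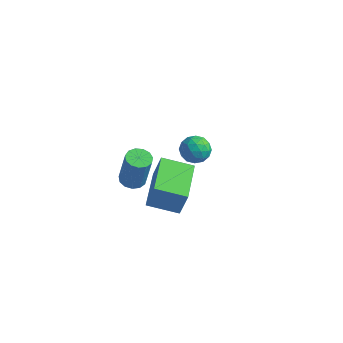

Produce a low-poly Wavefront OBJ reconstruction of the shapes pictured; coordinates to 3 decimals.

v -1.548 -2.119 -0.636
v -1.149 -1.734 -0.718
v -0.794 -1.757 0.893
v -1.192 -2.141 0.976
v -1.415 -1.575 -0.657
v -1.059 -1.598 0.954
v -1.722 -1.589 -0.59
v -1.367 -1.611 1.022
v -1.975 -1.77 -0.536
v -1.619 -1.793 1.075
v -2.092 -2.063 -0.515
v -1.736 -2.085 1.096
v -2.036 -2.373 -0.531
v -1.68 -2.395 1.08
v -1.825 -2.602 -0.581
v -1.47 -2.625 1.03
v -1.526 -2.678 -0.648
v -1.171 -2.701 0.963
v -1.234 -2.576 -0.711
v -0.879 -2.599 0.9
v -1.042 -2.329 -0.75
v -0.686 -2.352 0.861
v -1.01 -2.015 -0.753
v -0.655 -2.038 0.858
v -0.975 1.526 -0.791
v -0.454 1.349 -1.23
v -0.746 0.611 -0.15
v -0.225 0.434 -0.589
v -0.164 1.006 -0.182
v -0.305 1.571 -0.578
v -0.895 0.389 -0.802
v -1.036 0.954 -1.198
v -0.404 0.646 -1.237
v 0.048 1.028 -0.854
v -1.248 0.932 -0.526
v -0.796 1.314 -0.143
v -0.735 1.518 -1.067
v -0.465 0.442 -0.313
v -0.43 0.778 -0.074
v -0.123 0.674 -0.332
v -0.647 1.648 -0.683
v -0.341 1.544 -0.942
v -0.17 1.343 -0.326
v -0.859 0.416 -0.438
v -0.553 0.312 -0.697
v -1.077 1.286 -1.048
v -0.77 1.182 -1.306
v -1.03 0.617 -1.054
v -0.399 1.001 -1.329
v -0.264 0.463 -0.952
v -0.658 0.436 -1.077
v -0.741 0.768 -1.31
v -0.133 1.225 -1.104
v 0.001 0.687 -0.727
v 0.037 1.023 -0.488
v -0.046 1.355 -0.72
v -0.104 0.812 -1.108
v -1.201 1.273 -0.653
v -1.067 0.735 -0.276
v -1.154 0.605 -0.66
v -1.237 0.937 -0.892
v -0.936 1.497 -0.428
v -0.801 0.959 -0.051
v -0.459 1.192 -0.07
v -0.542 1.524 -0.303
v -1.096 1.148 -0.272
v 1.067 -4.925 1.581
v 1.392 -4.847 2.744
v 0.265 -3.272 1.695
v 0.591 -3.194 2.857
v 2.209 -4.346 1.223
v 2.535 -4.268 2.385
v 1.408 -2.693 1.336
v 1.733 -2.615 2.499
f 2 1 5
f 2 5 3
f 3 5 6
f 3 6 4
f 5 1 7
f 5 7 6
f 6 7 8
f 6 8 4
f 7 1 9
f 7 9 8
f 8 9 10
f 8 10 4
f 9 1 11
f 9 11 10
f 10 11 12
f 10 12 4
f 11 1 13
f 11 13 12
f 12 13 14
f 12 14 4
f 13 1 15
f 13 15 14
f 14 15 16
f 14 16 4
f 15 1 17
f 15 17 16
f 16 17 18
f 16 18 4
f 17 1 19
f 17 19 18
f 18 19 20
f 18 20 4
f 19 1 21
f 19 21 20
f 20 21 22
f 20 22 4
f 21 1 23
f 21 23 22
f 22 23 24
f 22 24 4
f 23 1 2
f 23 2 24
f 24 2 3
f 24 3 4
f 25 62 41
f 62 36 65
f 41 65 30
f 62 65 41
f 25 41 37
f 41 30 42
f 37 42 26
f 41 42 37
f 25 37 46
f 37 26 47
f 46 47 32
f 37 47 46
f 25 46 58
f 46 32 61
f 58 61 35
f 46 61 58
f 25 58 62
f 58 35 66
f 62 66 36
f 58 66 62
f 26 42 53
f 42 30 56
f 53 56 34
f 42 56 53
f 30 65 43
f 65 36 64
f 43 64 29
f 65 64 43
f 36 66 63
f 66 35 59
f 63 59 27
f 66 59 63
f 35 61 60
f 61 32 48
f 60 48 31
f 61 48 60
f 32 47 52
f 47 26 49
f 52 49 33
f 47 49 52
f 28 54 40
f 54 34 55
f 40 55 29
f 54 55 40
f 28 40 38
f 40 29 39
f 38 39 27
f 40 39 38
f 28 38 45
f 38 27 44
f 45 44 31
f 38 44 45
f 28 45 50
f 45 31 51
f 50 51 33
f 45 51 50
f 28 50 54
f 50 33 57
f 54 57 34
f 50 57 54
f 29 55 43
f 55 34 56
f 43 56 30
f 55 56 43
f 27 39 63
f 39 29 64
f 63 64 36
f 39 64 63
f 31 44 60
f 44 27 59
f 60 59 35
f 44 59 60
f 33 51 52
f 51 31 48
f 52 48 32
f 51 48 52
f 34 57 53
f 57 33 49
f 53 49 26
f 57 49 53
f 68 70 67
f 71 68 67
f 67 70 69
f 69 71 67
f 68 74 70
f 72 68 71
f 72 74 68
f 70 74 69
f 73 71 69
f 69 74 73
f 73 72 71
f 74 72 73



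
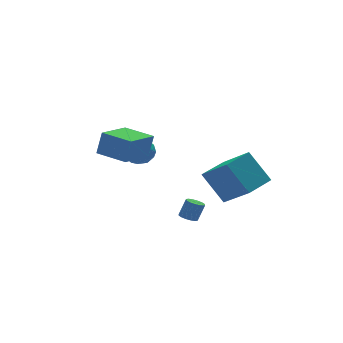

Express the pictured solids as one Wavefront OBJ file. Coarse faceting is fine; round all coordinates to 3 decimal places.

v 1.512 -1.685 -0.833
v 0.729 -0.679 0.861
v 0.841 -0.08 -2.096
v 0.057 0.926 -0.402
v 3.123 -0.826 -0.598
v 2.339 0.18 1.096
v 2.451 0.779 -1.861
v 1.668 1.785 -0.167
v -4.393 0.107 1.622
v -4.083 0.127 2.966
v -5.374 1.53 1.828
v -5.063 1.549 3.172
v -2.677 1.351 1.208
v -2.366 1.37 2.552
v -3.657 2.773 1.414
v -3.347 2.793 2.758
v -1.758 3.74 1.247
v -1.477 3.268 0.516
v -2.963 4.172 0.504
v -2.682 3.7 -0.227
v -2.957 3.258 0.526
v -2.212 2.991 0.985
v -2.228 4.449 0.035
v -1.483 4.182 0.494
v -1.768 3.706 -0.233
v -2.218 2.969 0.07
v -2.222 4.471 0.95
v -2.672 3.734 1.253
v -1.511 3.466 0.946
v -2.929 3.974 0.074
v -3.09 3.714 0.516
v -2.925 3.437 0.086
v -1.944 3.303 1.222
v -1.779 3.025 0.792
v -2.649 3.02 0.798
v -2.661 4.415 0.228
v -2.496 4.137 -0.202
v -1.515 4.003 0.934
v -1.35 3.726 0.504
v -1.791 4.42 0.222
v -1.517 3.446 0.077
v -2.226 3.7 -0.36
v -1.959 4.14 -0.206
v -1.521 3.983 0.064
v -1.782 3.013 0.255
v -2.491 3.267 -0.182
v -2.652 3.007 0.261
v -2.214 2.85 0.53
v -1.953 3.27 -0.185
v -1.949 4.173 1.202
v -2.658 4.427 0.765
v -2.226 4.59 0.49
v -1.788 4.433 0.759
v -2.214 3.74 1.38
v -2.923 3.994 0.943
v -2.919 3.457 0.956
v -2.481 3.3 1.226
v -2.487 4.17 1.205
v -1.189 -0.246 -2.718
v -0.716 -0.337 -2.913
v -0.298 -0.305 -1.918
v -0.771 -0.214 -1.722
v -0.74 -0.069 -2.912
v -0.322 -0.037 -1.917
v -0.885 0.151 -2.858
v -0.467 0.184 -1.863
v -1.111 0.265 -2.767
v -0.693 0.298 -1.772
v -1.358 0.242 -2.663
v -0.94 0.275 -1.667
v -1.56 0.088 -2.573
v -1.142 0.121 -1.578
v -1.662 -0.155 -2.522
v -1.244 -0.123 -1.527
v -1.638 -0.423 -2.523
v -1.22 -0.391 -1.528
v -1.493 -0.644 -2.577
v -1.075 -0.611 -1.582
v -1.267 -0.758 -2.668
v -0.849 -0.725 -1.673
v -1.02 -0.735 -2.773
v -0.602 -0.702 -1.777
v -0.818 -0.581 -2.862
v -0.4 -0.548 -1.867
f 2 4 1
f 5 2 1
f 1 4 3
f 3 5 1
f 2 8 4
f 6 2 5
f 6 8 2
f 4 8 3
f 7 5 3
f 3 8 7
f 7 6 5
f 8 6 7
f 10 12 9
f 13 10 9
f 9 12 11
f 11 13 9
f 10 16 12
f 14 10 13
f 14 16 10
f 12 16 11
f 15 13 11
f 11 16 15
f 15 14 13
f 16 14 15
f 17 54 33
f 54 28 57
f 33 57 22
f 54 57 33
f 17 33 29
f 33 22 34
f 29 34 18
f 33 34 29
f 17 29 38
f 29 18 39
f 38 39 24
f 29 39 38
f 17 38 50
f 38 24 53
f 50 53 27
f 38 53 50
f 17 50 54
f 50 27 58
f 54 58 28
f 50 58 54
f 18 34 45
f 34 22 48
f 45 48 26
f 34 48 45
f 22 57 35
f 57 28 56
f 35 56 21
f 57 56 35
f 28 58 55
f 58 27 51
f 55 51 19
f 58 51 55
f 27 53 52
f 53 24 40
f 52 40 23
f 53 40 52
f 24 39 44
f 39 18 41
f 44 41 25
f 39 41 44
f 20 46 32
f 46 26 47
f 32 47 21
f 46 47 32
f 20 32 30
f 32 21 31
f 30 31 19
f 32 31 30
f 20 30 37
f 30 19 36
f 37 36 23
f 30 36 37
f 20 37 42
f 37 23 43
f 42 43 25
f 37 43 42
f 20 42 46
f 42 25 49
f 46 49 26
f 42 49 46
f 21 47 35
f 47 26 48
f 35 48 22
f 47 48 35
f 19 31 55
f 31 21 56
f 55 56 28
f 31 56 55
f 23 36 52
f 36 19 51
f 52 51 27
f 36 51 52
f 25 43 44
f 43 23 40
f 44 40 24
f 43 40 44
f 26 49 45
f 49 25 41
f 45 41 18
f 49 41 45
f 60 59 63
f 60 63 61
f 61 63 64
f 61 64 62
f 63 59 65
f 63 65 64
f 64 65 66
f 64 66 62
f 65 59 67
f 65 67 66
f 66 67 68
f 66 68 62
f 67 59 69
f 67 69 68
f 68 69 70
f 68 70 62
f 69 59 71
f 69 71 70
f 70 71 72
f 70 72 62
f 71 59 73
f 71 73 72
f 72 73 74
f 72 74 62
f 73 59 75
f 73 75 74
f 74 75 76
f 74 76 62
f 75 59 77
f 75 77 76
f 76 77 78
f 76 78 62
f 77 59 79
f 77 79 78
f 78 79 80
f 78 80 62
f 79 59 81
f 79 81 80
f 80 81 82
f 80 82 62
f 81 59 83
f 81 83 82
f 82 83 84
f 82 84 62
f 83 59 60
f 83 60 84
f 84 60 61
f 84 61 62



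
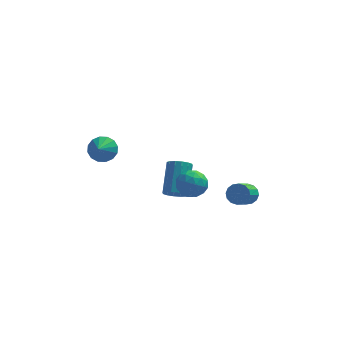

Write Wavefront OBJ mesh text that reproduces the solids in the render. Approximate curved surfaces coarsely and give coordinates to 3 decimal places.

v -0.327 2.826 -4.03
v 0.376 2.877 -4.176
v 0.551 4.446 -2.775
v -0.153 4.394 -2.63
v 0.211 3.11 -4.415
v 0.385 4.678 -3.015
v -0.099 3.266 -4.552
v 0.076 4.835 -3.151
v -0.469 3.305 -4.549
v -0.295 4.873 -3.148
v -0.802 3.215 -4.407
v -0.627 4.783 -3.006
v -1.007 3.021 -4.164
v -0.833 4.589 -2.763
v -1.031 2.774 -3.885
v -0.856 4.343 -2.484
v -0.865 2.542 -3.645
v -0.691 4.11 -2.245
v -0.556 2.385 -3.509
v -0.381 3.954 -2.108
v -0.185 2.347 -3.512
v -0.011 3.915 -2.111
v 0.147 2.437 -3.654
v 0.322 4.005 -2.253
v 0.353 2.631 -3.897
v 0.527 4.199 -2.496
v 3.535 2.975 -4.013
v 3.821 2.524 -4.45
v 3.332 1.374 -3.584
v 3.045 1.825 -3.147
v 4.076 2.596 -4.21
v 3.587 1.446 -3.345
v 4.186 2.769 -3.918
v 3.697 1.619 -3.053
v 4.122 2.997 -3.651
v 3.633 1.847 -2.786
v 3.9 3.22 -3.481
v 3.411 2.07 -2.616
v 3.58 3.376 -3.453
v 3.091 2.227 -2.588
v 3.248 3.426 -3.576
v 2.759 2.276 -2.71
v 2.993 3.354 -3.815
v 2.504 2.204 -2.95
v 2.883 3.181 -4.107
v 2.394 2.031 -3.242
v 2.947 2.953 -4.374
v 2.458 1.803 -3.509
v 3.169 2.73 -4.544
v 2.68 1.58 -3.679
v 3.489 2.573 -4.572
v 3 1.424 -3.707
v -3.909 -1.097 2.421
v -3.358 -1.514 1.997
v -4.071 -1.943 3.039
v -3.141 -1.33 2.305
v -3.13 -1.084 2.644
v -3.327 -0.841 2.923
v -3.68 -0.667 3.068
v -4.094 -0.609 3.039
v -4.459 -0.681 2.845
v -4.676 -0.865 2.537
v -4.687 -1.111 2.197
v -4.49 -1.353 1.918
v -4.137 -1.527 1.773
v -3.723 -1.586 1.802
v -0.047 1.796 -1.604
v 0.827 2.117 -1.513
v 0.353 1.063 -2.867
v 1.227 1.384 -2.776
v 0.895 0.754 -2.169
v 0.648 1.207 -1.389
v 0.532 1.973 -2.991
v 0.285 2.426 -2.211
v 1.185 2.226 -2.371
v 1.409 1.473 -1.863
v -0.229 1.707 -2.517
v -0.005 0.954 -2.009
v 0.355 2.021 -1.447
v 0.825 1.159 -2.933
v 0.63 0.789 -2.576
v 1.144 0.978 -2.523
v 0.249 1.486 -1.374
v 0.763 1.675 -1.321
v 0.803 0.874 -1.707
v 0.417 1.505 -3.059
v 0.931 1.694 -3.006
v 0.036 2.202 -1.857
v 0.55 2.391 -1.804
v 0.377 2.306 -2.673
v 1.079 2.274 -1.898
v 1.314 1.843 -2.641
v 0.906 2.189 -2.767
v 0.761 2.455 -2.308
v 1.211 1.831 -1.6
v 1.446 1.4 -2.342
v 1.251 1.03 -1.986
v 1.105 1.296 -1.527
v 1.422 1.895 -2.104
v -0.266 1.78 -2.038
v -0.031 1.349 -2.78
v 0.075 1.884 -2.853
v -0.071 2.15 -2.394
v -0.134 1.337 -1.739
v 0.101 0.906 -2.482
v 0.419 0.725 -2.072
v 0.274 0.991 -1.613
v -0.242 1.285 -2.276
f 2 1 5
f 2 5 3
f 3 5 6
f 3 6 4
f 5 1 7
f 5 7 6
f 6 7 8
f 6 8 4
f 7 1 9
f 7 9 8
f 8 9 10
f 8 10 4
f 9 1 11
f 9 11 10
f 10 11 12
f 10 12 4
f 11 1 13
f 11 13 12
f 12 13 14
f 12 14 4
f 13 1 15
f 13 15 14
f 14 15 16
f 14 16 4
f 15 1 17
f 15 17 16
f 16 17 18
f 16 18 4
f 17 1 19
f 17 19 18
f 18 19 20
f 18 20 4
f 19 1 21
f 19 21 20
f 20 21 22
f 20 22 4
f 21 1 23
f 21 23 22
f 22 23 24
f 22 24 4
f 23 1 25
f 23 25 24
f 24 25 26
f 24 26 4
f 25 1 2
f 25 2 26
f 26 2 3
f 26 3 4
f 28 27 31
f 28 31 29
f 29 31 32
f 29 32 30
f 31 27 33
f 31 33 32
f 32 33 34
f 32 34 30
f 33 27 35
f 33 35 34
f 34 35 36
f 34 36 30
f 35 27 37
f 35 37 36
f 36 37 38
f 36 38 30
f 37 27 39
f 37 39 38
f 38 39 40
f 38 40 30
f 39 27 41
f 39 41 40
f 40 41 42
f 40 42 30
f 41 27 43
f 41 43 42
f 42 43 44
f 42 44 30
f 43 27 45
f 43 45 44
f 44 45 46
f 44 46 30
f 45 27 47
f 45 47 46
f 46 47 48
f 46 48 30
f 47 27 49
f 47 49 48
f 48 49 50
f 48 50 30
f 49 27 51
f 49 51 50
f 50 51 52
f 50 52 30
f 51 27 28
f 51 28 52
f 52 28 29
f 52 29 30
f 54 53 56
f 54 56 55
f 56 53 57
f 56 57 55
f 57 53 58
f 57 58 55
f 58 53 59
f 58 59 55
f 59 53 60
f 59 60 55
f 60 53 61
f 60 61 55
f 61 53 62
f 61 62 55
f 62 53 63
f 62 63 55
f 63 53 64
f 63 64 55
f 64 53 65
f 64 65 55
f 65 53 66
f 65 66 55
f 66 53 54
f 66 54 55
f 67 104 83
f 104 78 107
f 83 107 72
f 104 107 83
f 67 83 79
f 83 72 84
f 79 84 68
f 83 84 79
f 67 79 88
f 79 68 89
f 88 89 74
f 79 89 88
f 67 88 100
f 88 74 103
f 100 103 77
f 88 103 100
f 67 100 104
f 100 77 108
f 104 108 78
f 100 108 104
f 68 84 95
f 84 72 98
f 95 98 76
f 84 98 95
f 72 107 85
f 107 78 106
f 85 106 71
f 107 106 85
f 78 108 105
f 108 77 101
f 105 101 69
f 108 101 105
f 77 103 102
f 103 74 90
f 102 90 73
f 103 90 102
f 74 89 94
f 89 68 91
f 94 91 75
f 89 91 94
f 70 96 82
f 96 76 97
f 82 97 71
f 96 97 82
f 70 82 80
f 82 71 81
f 80 81 69
f 82 81 80
f 70 80 87
f 80 69 86
f 87 86 73
f 80 86 87
f 70 87 92
f 87 73 93
f 92 93 75
f 87 93 92
f 70 92 96
f 92 75 99
f 96 99 76
f 92 99 96
f 71 97 85
f 97 76 98
f 85 98 72
f 97 98 85
f 69 81 105
f 81 71 106
f 105 106 78
f 81 106 105
f 73 86 102
f 86 69 101
f 102 101 77
f 86 101 102
f 75 93 94
f 93 73 90
f 94 90 74
f 93 90 94
f 76 99 95
f 99 75 91
f 95 91 68
f 99 91 95



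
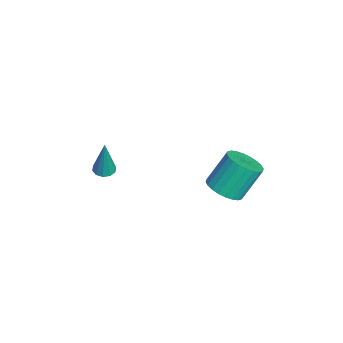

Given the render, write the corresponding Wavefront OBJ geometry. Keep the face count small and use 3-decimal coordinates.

v -1.925 -3.435 -4.633
v -1.516 -3.826 -4.706
v -1.495 -3.385 -2.487
v -1.37 -3.507 -4.743
v -1.437 -3.161 -4.738
v -1.689 -2.92 -4.693
v -2.032 -2.876 -4.625
v -2.334 -3.045 -4.561
v -2.48 -3.364 -4.524
v -2.414 -3.71 -4.529
v -2.161 -3.951 -4.574
v -1.818 -3.995 -4.642
v 2.306 1.89 -2.654
v 3.204 2.198 -2.606
v 2.791 3.157 -1.019
v 1.894 2.85 -1.066
v 3.046 2.465 -2.809
v 2.634 3.425 -1.221
v 2.776 2.645 -2.988
v 2.364 3.605 -1.4
v 2.435 2.71 -3.116
v 2.022 3.67 -1.529
v 2.073 2.651 -3.174
v 1.661 3.61 -1.586
v 1.748 2.475 -3.152
v 1.335 3.434 -1.565
v 1.507 2.21 -3.055
v 1.094 3.17 -1.468
v 1.388 1.897 -2.896
v 0.975 2.857 -1.309
v 1.409 1.583 -2.701
v 0.996 2.542 -1.114
v 1.566 1.315 -2.499
v 1.154 2.275 -0.911
v 1.836 1.135 -2.32
v 1.424 2.095 -0.732
v 2.178 1.07 -2.191
v 1.765 2.03 -0.604
v 2.539 1.13 -2.134
v 2.127 2.089 -0.546
v 2.865 1.306 -2.155
v 2.452 2.265 -0.568
v 3.106 1.57 -2.252
v 2.693 2.53 -0.665
v 3.225 1.883 -2.411
v 2.812 2.843 -0.824
f 2 1 4
f 2 4 3
f 4 1 5
f 4 5 3
f 5 1 6
f 5 6 3
f 6 1 7
f 6 7 3
f 7 1 8
f 7 8 3
f 8 1 9
f 8 9 3
f 9 1 10
f 9 10 3
f 10 1 11
f 10 11 3
f 11 1 12
f 11 12 3
f 12 1 2
f 12 2 3
f 14 13 17
f 14 17 15
f 15 17 18
f 15 18 16
f 17 13 19
f 17 19 18
f 18 19 20
f 18 20 16
f 19 13 21
f 19 21 20
f 20 21 22
f 20 22 16
f 21 13 23
f 21 23 22
f 22 23 24
f 22 24 16
f 23 13 25
f 23 25 24
f 24 25 26
f 24 26 16
f 25 13 27
f 25 27 26
f 26 27 28
f 26 28 16
f 27 13 29
f 27 29 28
f 28 29 30
f 28 30 16
f 29 13 31
f 29 31 30
f 30 31 32
f 30 32 16
f 31 13 33
f 31 33 32
f 32 33 34
f 32 34 16
f 33 13 35
f 33 35 34
f 34 35 36
f 34 36 16
f 35 13 37
f 35 37 36
f 36 37 38
f 36 38 16
f 37 13 39
f 37 39 38
f 38 39 40
f 38 40 16
f 39 13 41
f 39 41 40
f 40 41 42
f 40 42 16
f 41 13 43
f 41 43 42
f 42 43 44
f 42 44 16
f 43 13 45
f 43 45 44
f 44 45 46
f 44 46 16
f 45 13 14
f 45 14 46
f 46 14 15
f 46 15 16



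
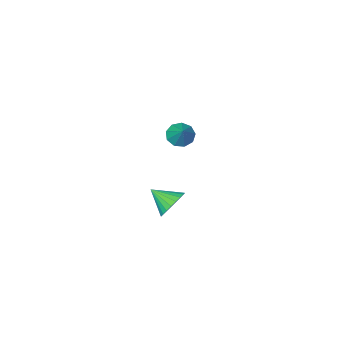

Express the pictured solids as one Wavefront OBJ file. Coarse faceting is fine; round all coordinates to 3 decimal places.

v -3.709 -3.777 1.904
v -2.941 -3.935 1.702
v -3.211 -2.763 2.996
v -3.134 -3.514 1.398
v -3.596 -3.215 1.332
v -4.11 -3.179 1.533
v -4.437 -3.423 1.908
v -4.424 -3.832 2.282
v -4.075 -4.215 2.479
v -3.555 -4.393 2.407
v -3.107 -4.283 2.1
v 1.537 3.585 3.145
v 2.207 3.548 2.516
v 2.143 2.515 3.855
v 2.345 3.781 2.752
v 2.36 3.985 3.047
v 2.249 4.128 3.357
v 2.03 4.188 3.635
v 1.736 4.157 3.838
v 1.412 4.038 3.936
v 1.107 3.851 3.914
v 0.867 3.623 3.775
v 0.729 3.389 3.539
v 0.715 3.186 3.244
v 0.825 3.043 2.934
v 1.044 2.982 2.656
v 1.338 3.014 2.453
v 1.662 3.132 2.355
v 1.968 3.32 2.377
f 2 1 4
f 2 4 3
f 4 1 5
f 4 5 3
f 5 1 6
f 5 6 3
f 6 1 7
f 6 7 3
f 7 1 8
f 7 8 3
f 8 1 9
f 8 9 3
f 9 1 10
f 9 10 3
f 10 1 11
f 10 11 3
f 11 1 2
f 11 2 3
f 13 12 15
f 13 15 14
f 15 12 16
f 15 16 14
f 16 12 17
f 16 17 14
f 17 12 18
f 17 18 14
f 18 12 19
f 18 19 14
f 19 12 20
f 19 20 14
f 20 12 21
f 20 21 14
f 21 12 22
f 21 22 14
f 22 12 23
f 22 23 14
f 23 12 24
f 23 24 14
f 24 12 25
f 24 25 14
f 25 12 26
f 25 26 14
f 26 12 27
f 26 27 14
f 27 12 28
f 27 28 14
f 28 12 29
f 28 29 14
f 29 12 13
f 29 13 14



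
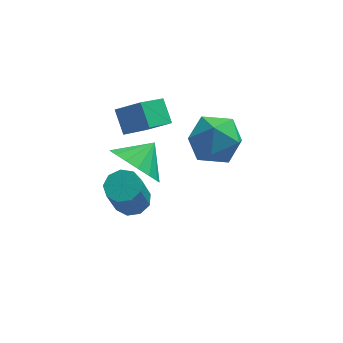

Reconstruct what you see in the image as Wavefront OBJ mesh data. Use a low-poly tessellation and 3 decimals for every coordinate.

v 0.01 -1.091 0.967
v 0.718 -1.202 0.213
v 0.75 -0.489 1.573
v 0.478 -0.784 0.09
v 0.13 -0.436 0.169
v -0.244 -0.238 0.43
v -0.561 -0.235 0.814
v -0.746 -0.429 1.233
v -0.759 -0.774 1.592
v -0.595 -1.192 1.807
v -0.293 -1.587 1.83
v 0.079 -1.868 1.655
v 0.435 -1.971 1.323
v 0.693 -1.873 0.909
v 0.795 -1.595 0.509
v 3.358 3.113 -1.382
v 3.771 2.545 -0.53
v 2.429 1.675 -1.89
v 2.842 1.107 -1.038
v 2.127 1.929 -0.858
v 2.702 2.818 -0.545
v 3.498 1.402 -1.875
v 4.073 2.291 -1.562
v 3.858 1.488 -0.835
v 3.011 1.813 -0.207
v 3.189 2.407 -2.213
v 2.342 2.732 -1.585
v 0.088 1.295 -3.608
v 0.68 0.94 -3.621
v 0.324 0.291 -2.024
v -0.268 0.645 -2.012
v 0.751 1.366 -3.431
v 0.395 0.717 -1.835
v 0.512 1.759 -3.325
v 0.156 1.11 -1.728
v 0.075 1.935 -3.351
v -0.281 1.285 -1.754
v -0.356 1.811 -3.497
v -0.712 1.161 -1.901
v -0.58 1.445 -3.696
v -0.936 0.796 -2.099
v -0.491 1.009 -3.853
v -0.846 0.36 -2.257
v -0.131 0.707 -3.896
v -0.487 0.057 -2.3
v 0.331 0.68 -3.804
v -0.024 0.03 -2.208
v -0.17 1.066 0.508
v -0.394 1.825 1.182
v 0.712 2.205 -0.485
v 0.488 2.965 0.189
v 0.692 0.855 1.031
v 0.468 1.615 1.705
v 1.574 1.995 0.038
v 1.35 2.754 0.712
f 2 1 4
f 2 4 3
f 4 1 5
f 4 5 3
f 5 1 6
f 5 6 3
f 6 1 7
f 6 7 3
f 7 1 8
f 7 8 3
f 8 1 9
f 8 9 3
f 9 1 10
f 9 10 3
f 10 1 11
f 10 11 3
f 11 1 12
f 11 12 3
f 12 1 13
f 12 13 3
f 13 1 14
f 13 14 3
f 14 1 15
f 14 15 3
f 15 1 2
f 15 2 3
f 16 27 21
f 16 21 17
f 16 17 23
f 16 23 26
f 16 26 27
f 17 21 25
f 21 27 20
f 27 26 18
f 26 23 22
f 23 17 24
f 19 25 20
f 19 20 18
f 19 18 22
f 19 22 24
f 19 24 25
f 20 25 21
f 18 20 27
f 22 18 26
f 24 22 23
f 25 24 17
f 29 28 32
f 29 32 30
f 30 32 33
f 30 33 31
f 32 28 34
f 32 34 33
f 33 34 35
f 33 35 31
f 34 28 36
f 34 36 35
f 35 36 37
f 35 37 31
f 36 28 38
f 36 38 37
f 37 38 39
f 37 39 31
f 38 28 40
f 38 40 39
f 39 40 41
f 39 41 31
f 40 28 42
f 40 42 41
f 41 42 43
f 41 43 31
f 42 28 44
f 42 44 43
f 43 44 45
f 43 45 31
f 44 28 46
f 44 46 45
f 45 46 47
f 45 47 31
f 46 28 29
f 46 29 47
f 47 29 30
f 47 30 31
f 49 51 48
f 52 49 48
f 48 51 50
f 50 52 48
f 49 55 51
f 53 49 52
f 53 55 49
f 51 55 50
f 54 52 50
f 50 55 54
f 54 53 52
f 55 53 54



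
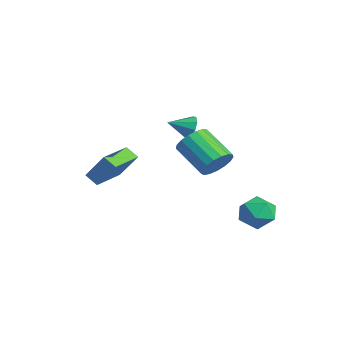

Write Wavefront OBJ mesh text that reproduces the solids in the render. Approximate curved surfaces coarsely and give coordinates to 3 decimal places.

v -0.093 -3.922 -1.271
v -0.669 -4.332 -0.764
v -1.332 -2.291 -1.357
v -1.908 -2.701 -0.85
v 0.728 -3.219 0.23
v 0.152 -3.629 0.737
v -0.511 -1.588 0.144
v -1.087 -1.998 0.651
v 3.064 3.534 -2.731
v 3.944 3.752 -3.361
v 4.016 2.328 -1.819
v 4.896 2.546 -2.449
v 4.529 3.303 -1.734
v 3.94 4.048 -2.298
v 4.02 2.032 -2.882
v 3.431 2.777 -3.446
v 4.534 2.824 -3.455
v 4.849 3.609 -2.745
v 3.111 2.471 -2.435
v 3.426 3.256 -1.725
v -2.013 1.853 1.098
v -1.482 2.001 1.664
v -2.187 0.627 1.582
v -1.977 2.138 1.834
v -2.488 2.142 1.659
v -2.777 2.011 1.222
v -2.709 1.806 0.727
v -2.315 1.623 0.405
v -1.779 1.548 0.408
v -1.354 1.616 0.733
v -1.236 1.795 1.23
v 4.314 0.751 1.281
v 4.925 0.309 1.891
v 3.297 -0.373 3.029
v 2.686 0.069 2.419
v 4.875 0.733 2.073
v 3.246 0.051 3.21
v 4.695 1.162 2.073
v 3.067 0.48 3.211
v 4.429 1.496 1.892
v 2.801 0.814 3.029
v 4.136 1.659 1.571
v 2.508 0.978 2.708
v 3.884 1.615 1.183
v 2.256 0.933 2.321
v 3.731 1.372 0.818
v 2.102 0.691 1.956
v 3.711 0.988 0.559
v 2.083 0.306 1.697
v 3.829 0.549 0.466
v 2.201 -0.133 1.603
v 4.059 0.156 0.559
v 2.43 -0.526 1.697
v 4.347 -0.101 0.818
v 2.719 -0.782 1.955
v 4.627 -0.162 1.182
v 2.999 -0.844 2.32
v 4.836 -0.014 1.57
v 3.208 -0.696 2.707
f 2 4 1
f 5 2 1
f 1 4 3
f 3 5 1
f 2 8 4
f 6 2 5
f 6 8 2
f 4 8 3
f 7 5 3
f 3 8 7
f 7 6 5
f 8 6 7
f 9 20 14
f 9 14 10
f 9 10 16
f 9 16 19
f 9 19 20
f 10 14 18
f 14 20 13
f 20 19 11
f 19 16 15
f 16 10 17
f 12 18 13
f 12 13 11
f 12 11 15
f 12 15 17
f 12 17 18
f 13 18 14
f 11 13 20
f 15 11 19
f 17 15 16
f 18 17 10
f 22 21 24
f 22 24 23
f 24 21 25
f 24 25 23
f 25 21 26
f 25 26 23
f 26 21 27
f 26 27 23
f 27 21 28
f 27 28 23
f 28 21 29
f 28 29 23
f 29 21 30
f 29 30 23
f 30 21 31
f 30 31 23
f 31 21 22
f 31 22 23
f 33 32 36
f 33 36 34
f 34 36 37
f 34 37 35
f 36 32 38
f 36 38 37
f 37 38 39
f 37 39 35
f 38 32 40
f 38 40 39
f 39 40 41
f 39 41 35
f 40 32 42
f 40 42 41
f 41 42 43
f 41 43 35
f 42 32 44
f 42 44 43
f 43 44 45
f 43 45 35
f 44 32 46
f 44 46 45
f 45 46 47
f 45 47 35
f 46 32 48
f 46 48 47
f 47 48 49
f 47 49 35
f 48 32 50
f 48 50 49
f 49 50 51
f 49 51 35
f 50 32 52
f 50 52 51
f 51 52 53
f 51 53 35
f 52 32 54
f 52 54 53
f 53 54 55
f 53 55 35
f 54 32 56
f 54 56 55
f 55 56 57
f 55 57 35
f 56 32 58
f 56 58 57
f 57 58 59
f 57 59 35
f 58 32 33
f 58 33 59
f 59 33 34
f 59 34 35



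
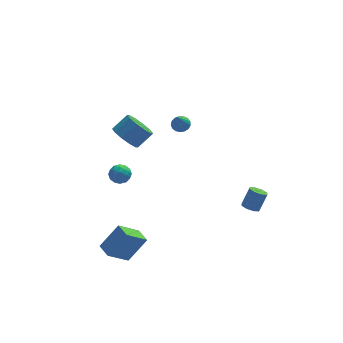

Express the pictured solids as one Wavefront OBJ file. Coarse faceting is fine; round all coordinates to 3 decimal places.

v -2.417 3.548 -0.007
v -1.76 3.184 -0.572
v -0.886 3.527 0.222
v -1.543 3.892 0.787
v -1.84 3.739 -0.724
v -0.966 4.082 0.07
v -2.14 4.221 -0.603
v -1.266 4.564 0.192
v -2.546 4.446 -0.253
v -1.672 4.79 0.541
v -2.903 4.329 0.19
v -2.028 4.672 0.984
v -3.074 3.913 0.558
v -2.2 4.256 1.352
v -2.994 3.358 0.71
v -2.12 3.701 1.504
v -2.694 2.876 0.588
v -1.82 3.219 1.383
v -2.288 2.65 0.239
v -1.414 2.994 1.033
v -1.932 2.768 -0.204
v -1.057 3.111 0.59
v -4.148 -3.154 -3.895
v -3.105 -2.815 -2.596
v -4.481 -2.286 -3.854
v -3.438 -1.948 -2.555
v -3.022 -2.672 -4.925
v -1.979 -2.334 -3.626
v -3.355 -1.805 -4.884
v -2.312 -1.466 -3.585
v -3.437 2.993 -2.54
v -3.072 3.174 -3.075
v -2.528 2.686 -2.025
v -2.163 2.867 -2.56
v -2.466 3.336 -2.185
v -3.028 3.526 -2.504
v -2.572 2.334 -2.596
v -3.134 2.524 -2.915
v -2.538 2.767 -3.11
v -2.472 3.386 -2.856
v -3.128 2.474 -2.244
v -3.062 3.093 -1.99
v -3.334 3.111 -2.853
v -2.266 2.749 -2.247
v -2.444 3.025 -2.027
v -2.229 3.132 -2.342
v -3.308 3.317 -2.517
v -3.094 3.424 -2.831
v -2.738 3.519 -2.308
v -2.506 2.436 -2.269
v -2.292 2.543 -2.583
v -3.371 2.728 -2.758
v -3.156 2.835 -3.073
v -2.862 2.341 -2.792
v -2.806 2.977 -3.188
v -2.272 2.797 -2.886
v -2.512 2.484 -2.907
v -2.842 2.595 -3.094
v -2.767 3.342 -3.039
v -2.233 3.161 -2.736
v -2.411 3.437 -2.516
v -2.741 3.549 -2.703
v -2.453 3.102 -3.06
v -3.367 2.699 -2.364
v -2.833 2.518 -2.061
v -2.859 2.311 -2.397
v -3.189 2.423 -2.584
v -3.328 3.063 -2.214
v -2.794 2.883 -1.912
v -2.758 3.265 -2.006
v -3.088 3.376 -2.193
v -3.147 2.758 -2.04
v 0.319 1.28 2.712
v 0.677 0.916 2.57
v -0.019 0.44 4.008
v 0.81 1.079 2.711
v 0.83 1.289 2.852
v 0.734 1.497 2.961
v 0.542 1.655 3.014
v 0.299 1.726 2.997
v 0.061 1.696 2.915
v -0.118 1.57 2.787
v -0.197 1.378 2.641
v -0.157 1.163 2.512
v -0.009 0.975 2.429
v 0.215 0.857 2.411
v 0.462 0.835 2.462
v 3.528 -2.138 -1.732
v 3.93 -2.475 -1.806
v 4.414 -2.119 -0.803
v 4.012 -1.782 -0.728
v 4 -2.111 -1.97
v 4.485 -1.755 -0.966
v 3.794 -1.762 -1.994
v 4.279 -1.406 -0.99
v 3.432 -1.634 -1.864
v 3.917 -1.278 -0.861
v 3.126 -1.801 -1.657
v 3.61 -1.445 -0.654
v 3.055 -2.165 -1.494
v 3.54 -1.809 -0.49
v 3.261 -2.514 -1.47
v 3.746 -2.158 -0.466
v 3.623 -2.642 -1.599
v 4.108 -2.286 -0.596
f 2 1 5
f 2 5 3
f 3 5 6
f 3 6 4
f 5 1 7
f 5 7 6
f 6 7 8
f 6 8 4
f 7 1 9
f 7 9 8
f 8 9 10
f 8 10 4
f 9 1 11
f 9 11 10
f 10 11 12
f 10 12 4
f 11 1 13
f 11 13 12
f 12 13 14
f 12 14 4
f 13 1 15
f 13 15 14
f 14 15 16
f 14 16 4
f 15 1 17
f 15 17 16
f 16 17 18
f 16 18 4
f 17 1 19
f 17 19 18
f 18 19 20
f 18 20 4
f 19 1 21
f 19 21 20
f 20 21 22
f 20 22 4
f 21 1 2
f 21 2 22
f 22 2 3
f 22 3 4
f 24 26 23
f 27 24 23
f 23 26 25
f 25 27 23
f 24 30 26
f 28 24 27
f 28 30 24
f 26 30 25
f 29 27 25
f 25 30 29
f 29 28 27
f 30 28 29
f 31 68 47
f 68 42 71
f 47 71 36
f 68 71 47
f 31 47 43
f 47 36 48
f 43 48 32
f 47 48 43
f 31 43 52
f 43 32 53
f 52 53 38
f 43 53 52
f 31 52 64
f 52 38 67
f 64 67 41
f 52 67 64
f 31 64 68
f 64 41 72
f 68 72 42
f 64 72 68
f 32 48 59
f 48 36 62
f 59 62 40
f 48 62 59
f 36 71 49
f 71 42 70
f 49 70 35
f 71 70 49
f 42 72 69
f 72 41 65
f 69 65 33
f 72 65 69
f 41 67 66
f 67 38 54
f 66 54 37
f 67 54 66
f 38 53 58
f 53 32 55
f 58 55 39
f 53 55 58
f 34 60 46
f 60 40 61
f 46 61 35
f 60 61 46
f 34 46 44
f 46 35 45
f 44 45 33
f 46 45 44
f 34 44 51
f 44 33 50
f 51 50 37
f 44 50 51
f 34 51 56
f 51 37 57
f 56 57 39
f 51 57 56
f 34 56 60
f 56 39 63
f 60 63 40
f 56 63 60
f 35 61 49
f 61 40 62
f 49 62 36
f 61 62 49
f 33 45 69
f 45 35 70
f 69 70 42
f 45 70 69
f 37 50 66
f 50 33 65
f 66 65 41
f 50 65 66
f 39 57 58
f 57 37 54
f 58 54 38
f 57 54 58
f 40 63 59
f 63 39 55
f 59 55 32
f 63 55 59
f 74 73 76
f 74 76 75
f 76 73 77
f 76 77 75
f 77 73 78
f 77 78 75
f 78 73 79
f 78 79 75
f 79 73 80
f 79 80 75
f 80 73 81
f 80 81 75
f 81 73 82
f 81 82 75
f 82 73 83
f 82 83 75
f 83 73 84
f 83 84 75
f 84 73 85
f 84 85 75
f 85 73 86
f 85 86 75
f 86 73 87
f 86 87 75
f 87 73 74
f 87 74 75
f 89 88 92
f 89 92 90
f 90 92 93
f 90 93 91
f 92 88 94
f 92 94 93
f 93 94 95
f 93 95 91
f 94 88 96
f 94 96 95
f 95 96 97
f 95 97 91
f 96 88 98
f 96 98 97
f 97 98 99
f 97 99 91
f 98 88 100
f 98 100 99
f 99 100 101
f 99 101 91
f 100 88 102
f 100 102 101
f 101 102 103
f 101 103 91
f 102 88 104
f 102 104 103
f 103 104 105
f 103 105 91
f 104 88 89
f 104 89 105
f 105 89 90
f 105 90 91

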